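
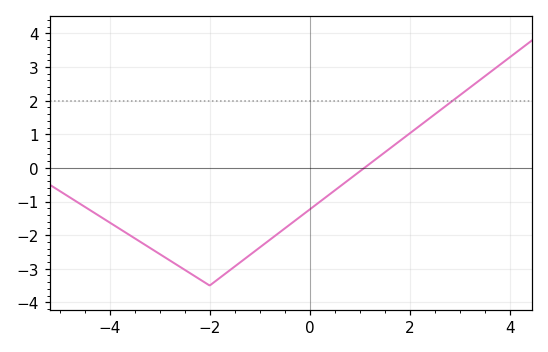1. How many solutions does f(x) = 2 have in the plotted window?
1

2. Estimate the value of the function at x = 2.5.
1.6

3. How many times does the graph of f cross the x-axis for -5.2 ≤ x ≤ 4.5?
1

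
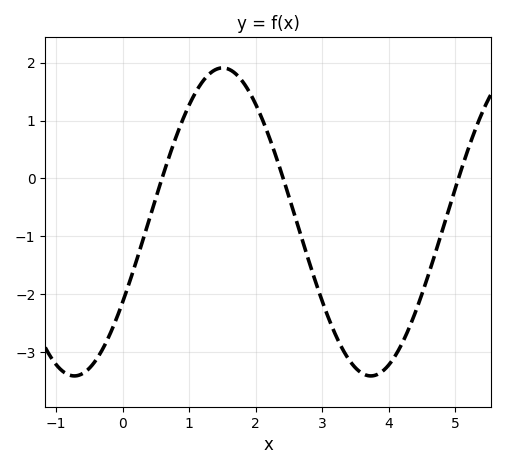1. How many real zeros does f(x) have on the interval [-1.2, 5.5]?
3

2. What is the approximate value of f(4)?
-3.2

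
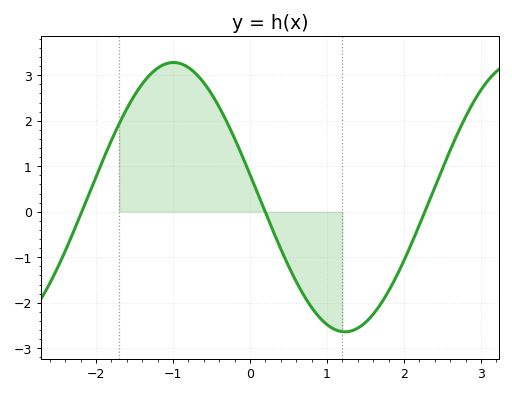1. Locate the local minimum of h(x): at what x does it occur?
1.2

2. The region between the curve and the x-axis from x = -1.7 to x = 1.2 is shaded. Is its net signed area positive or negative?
positive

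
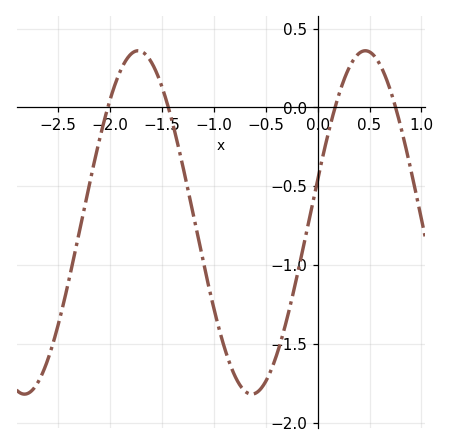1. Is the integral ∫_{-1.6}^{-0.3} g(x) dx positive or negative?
negative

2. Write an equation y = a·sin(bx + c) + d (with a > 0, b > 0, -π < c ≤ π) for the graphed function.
y = 1.09sin(2.87x + 0.252) - 0.73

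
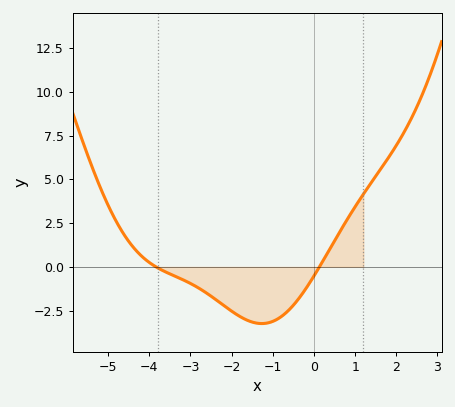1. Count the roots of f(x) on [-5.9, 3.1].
2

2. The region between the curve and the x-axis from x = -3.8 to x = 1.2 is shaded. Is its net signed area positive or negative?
negative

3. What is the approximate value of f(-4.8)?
2.58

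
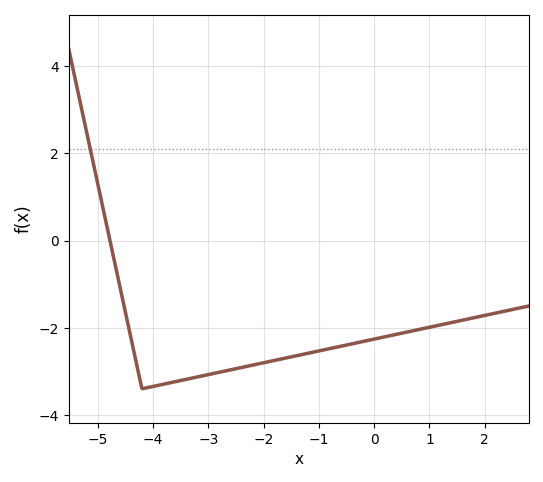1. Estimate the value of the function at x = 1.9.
-1.74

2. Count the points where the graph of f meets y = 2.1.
1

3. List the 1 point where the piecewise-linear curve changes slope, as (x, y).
(-4.2, -3.4)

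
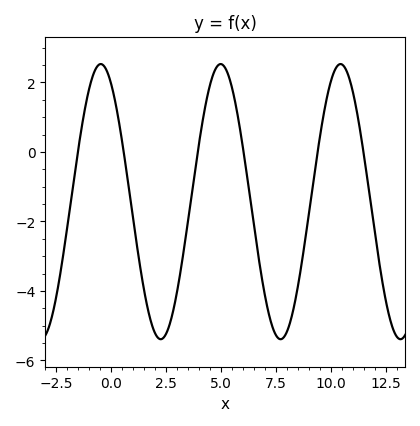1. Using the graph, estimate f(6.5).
-2.2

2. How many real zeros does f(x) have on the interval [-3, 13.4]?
6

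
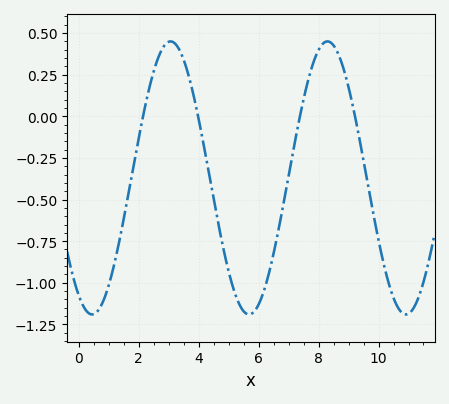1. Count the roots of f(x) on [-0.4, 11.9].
4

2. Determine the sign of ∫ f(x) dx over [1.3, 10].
negative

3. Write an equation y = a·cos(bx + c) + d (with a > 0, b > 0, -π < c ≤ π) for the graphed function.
y = 0.82cos(1.2x + 2.6) - 0.37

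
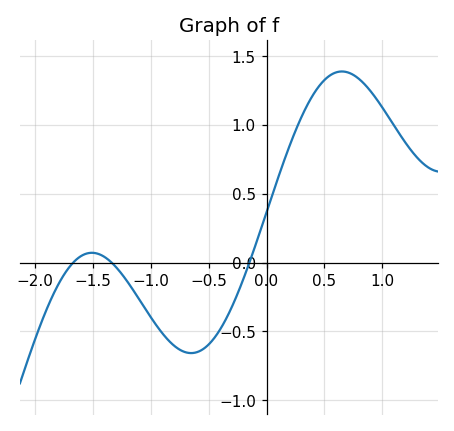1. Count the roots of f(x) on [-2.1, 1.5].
3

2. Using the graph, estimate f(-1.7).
-0.029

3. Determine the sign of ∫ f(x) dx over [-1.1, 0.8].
positive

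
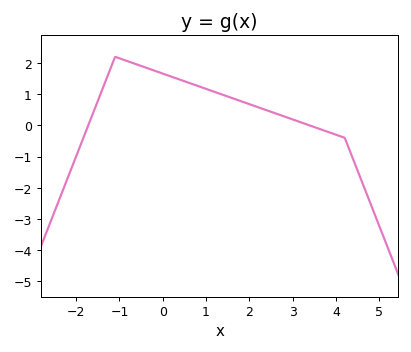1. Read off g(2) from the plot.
0.679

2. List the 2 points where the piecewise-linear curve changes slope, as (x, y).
(-1.1, 2.2); (4.2, -0.4)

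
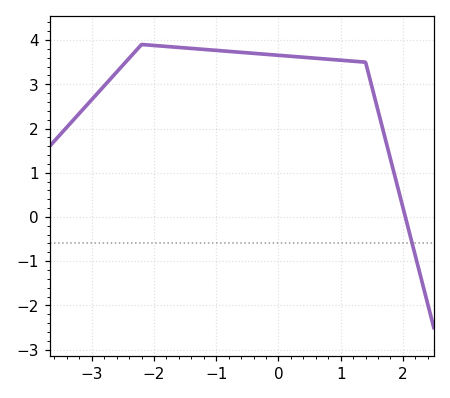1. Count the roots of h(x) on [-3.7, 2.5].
1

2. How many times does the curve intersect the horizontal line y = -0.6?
1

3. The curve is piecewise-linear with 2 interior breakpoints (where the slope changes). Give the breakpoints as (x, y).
(-2.2, 3.9); (1.4, 3.5)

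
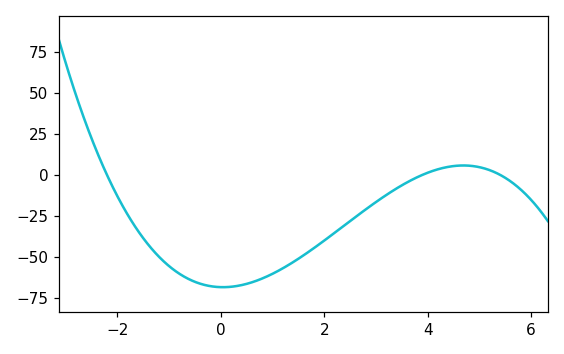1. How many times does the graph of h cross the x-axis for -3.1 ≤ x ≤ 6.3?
3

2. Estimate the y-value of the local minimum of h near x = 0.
-68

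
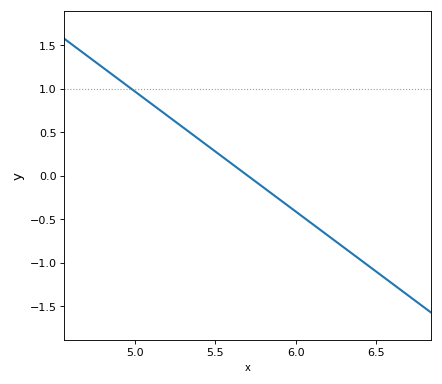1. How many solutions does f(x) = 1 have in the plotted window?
1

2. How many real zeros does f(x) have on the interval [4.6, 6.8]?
1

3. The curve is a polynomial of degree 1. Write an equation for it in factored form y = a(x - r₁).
y = -1.38(x - 5.7)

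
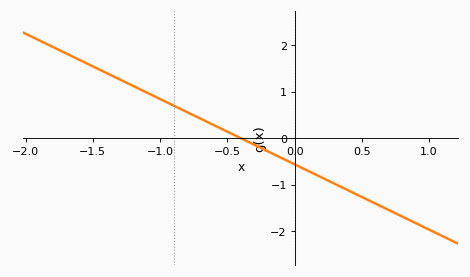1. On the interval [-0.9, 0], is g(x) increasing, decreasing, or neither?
decreasing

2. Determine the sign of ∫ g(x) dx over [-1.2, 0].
positive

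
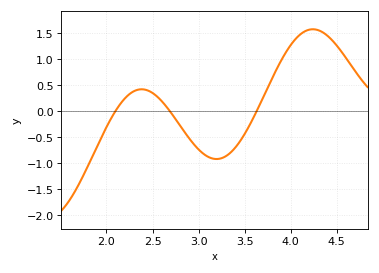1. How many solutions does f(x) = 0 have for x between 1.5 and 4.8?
3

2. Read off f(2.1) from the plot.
0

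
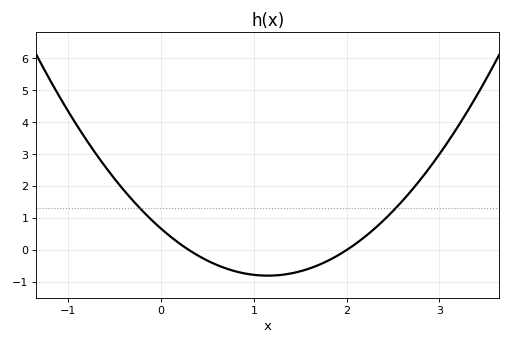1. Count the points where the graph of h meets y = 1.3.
2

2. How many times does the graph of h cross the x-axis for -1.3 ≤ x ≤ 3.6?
2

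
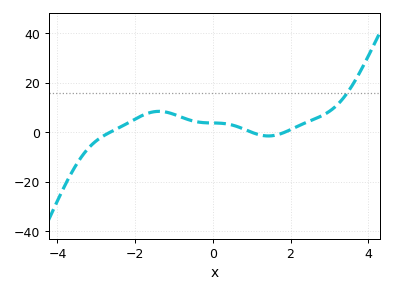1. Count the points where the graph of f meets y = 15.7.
1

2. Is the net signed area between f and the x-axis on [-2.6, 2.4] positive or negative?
positive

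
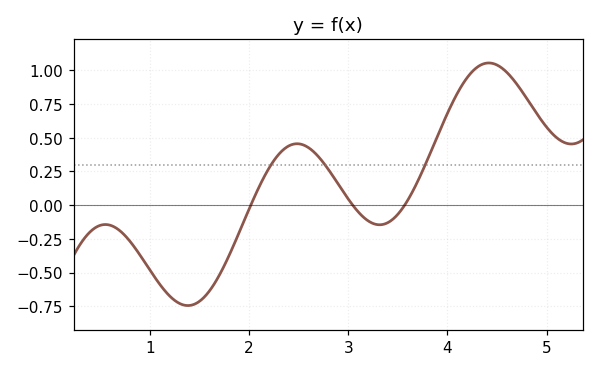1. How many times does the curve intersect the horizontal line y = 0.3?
3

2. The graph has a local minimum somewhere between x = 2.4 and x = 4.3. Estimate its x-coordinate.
3.3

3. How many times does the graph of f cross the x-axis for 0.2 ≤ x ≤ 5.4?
3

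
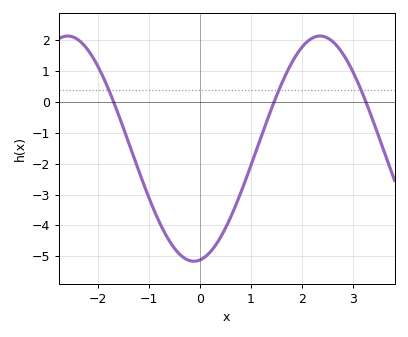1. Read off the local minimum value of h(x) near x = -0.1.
-5.2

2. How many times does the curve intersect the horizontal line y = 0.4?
3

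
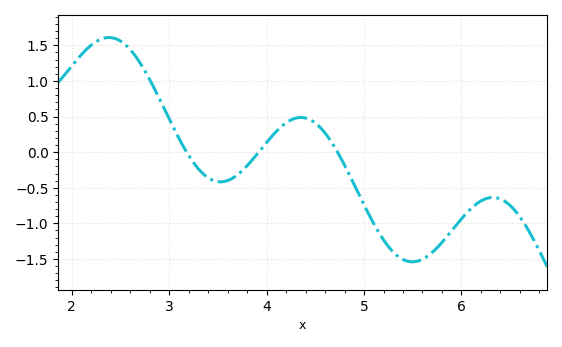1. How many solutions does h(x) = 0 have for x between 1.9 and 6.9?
3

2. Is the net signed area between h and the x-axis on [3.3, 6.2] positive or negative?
negative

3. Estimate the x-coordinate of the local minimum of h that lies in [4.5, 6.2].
5.5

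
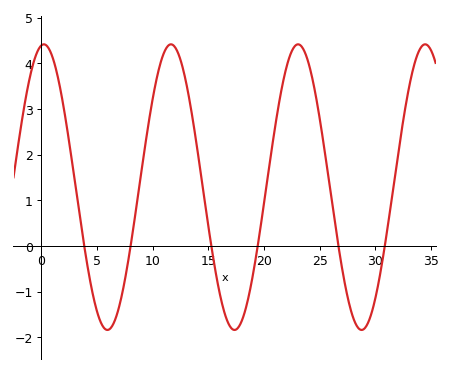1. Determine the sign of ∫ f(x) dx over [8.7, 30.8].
positive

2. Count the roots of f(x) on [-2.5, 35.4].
6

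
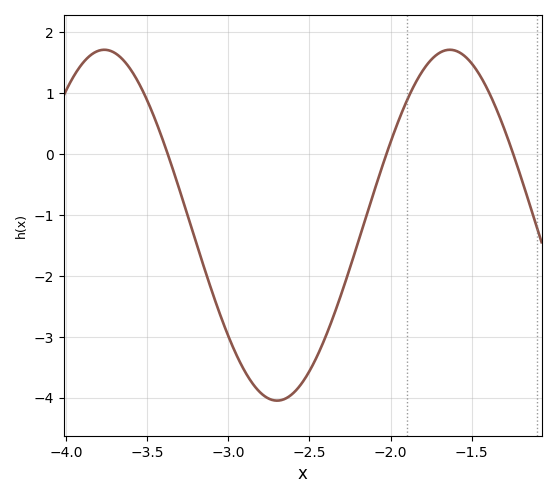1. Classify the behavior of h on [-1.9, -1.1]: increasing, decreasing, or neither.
neither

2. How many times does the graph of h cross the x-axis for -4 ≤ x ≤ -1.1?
3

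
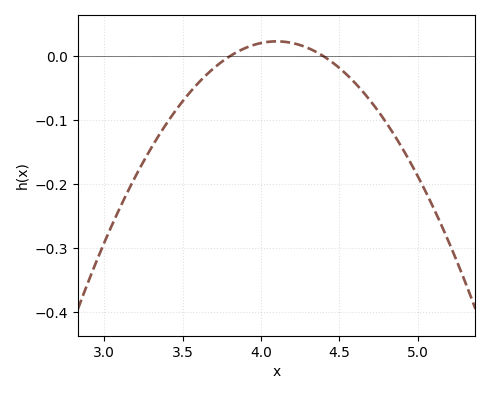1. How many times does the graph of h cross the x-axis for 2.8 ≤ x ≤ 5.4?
2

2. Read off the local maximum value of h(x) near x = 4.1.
0.02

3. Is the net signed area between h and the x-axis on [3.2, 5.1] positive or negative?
negative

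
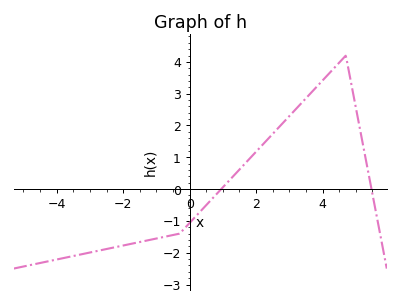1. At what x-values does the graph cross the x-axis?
0.95, 5.47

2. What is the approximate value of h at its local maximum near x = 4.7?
4.2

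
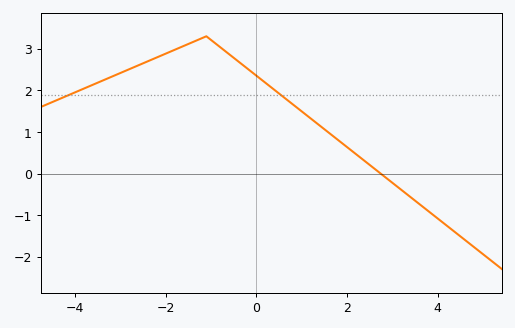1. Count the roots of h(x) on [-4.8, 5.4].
1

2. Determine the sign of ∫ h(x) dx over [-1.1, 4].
positive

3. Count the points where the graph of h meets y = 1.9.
2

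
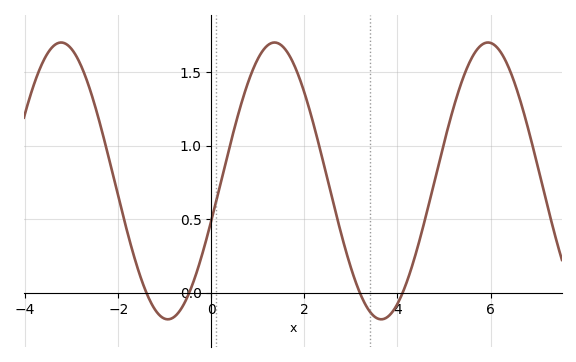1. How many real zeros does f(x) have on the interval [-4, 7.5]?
4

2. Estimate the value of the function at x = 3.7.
-0.2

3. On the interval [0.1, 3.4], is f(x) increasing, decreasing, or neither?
neither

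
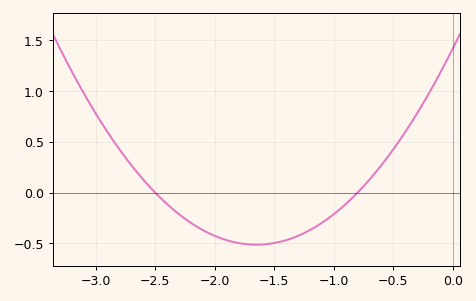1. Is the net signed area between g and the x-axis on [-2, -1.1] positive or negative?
negative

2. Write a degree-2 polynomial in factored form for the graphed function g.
y = 0.71(x + 2.5)(x + 0.8)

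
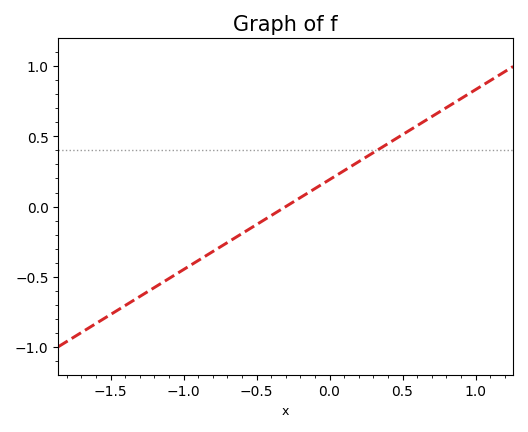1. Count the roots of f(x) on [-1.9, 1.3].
1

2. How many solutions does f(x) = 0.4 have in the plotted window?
1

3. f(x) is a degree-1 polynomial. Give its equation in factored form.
y = 0.64(x + 0.3)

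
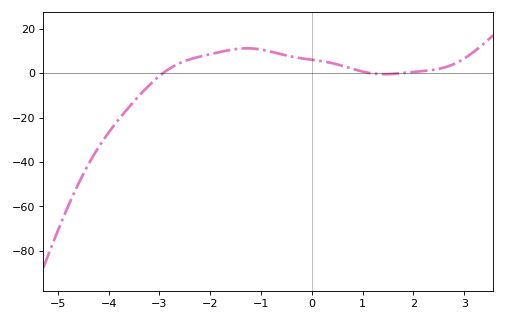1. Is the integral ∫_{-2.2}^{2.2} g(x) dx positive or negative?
positive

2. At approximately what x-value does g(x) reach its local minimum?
1.42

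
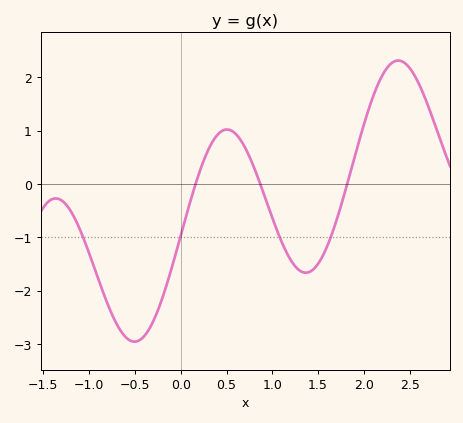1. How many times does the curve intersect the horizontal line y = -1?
4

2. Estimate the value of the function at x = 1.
-0.634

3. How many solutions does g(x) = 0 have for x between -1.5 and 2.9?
3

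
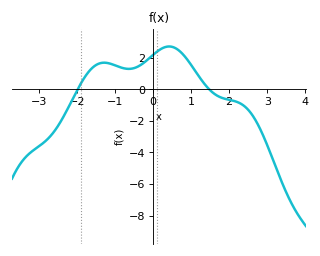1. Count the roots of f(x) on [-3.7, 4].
2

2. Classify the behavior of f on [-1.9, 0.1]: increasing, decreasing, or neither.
neither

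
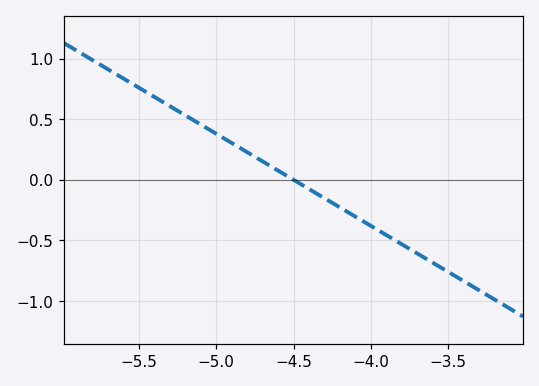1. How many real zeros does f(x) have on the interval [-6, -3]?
1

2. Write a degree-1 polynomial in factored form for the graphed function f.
y = -0.76(x + 4.5)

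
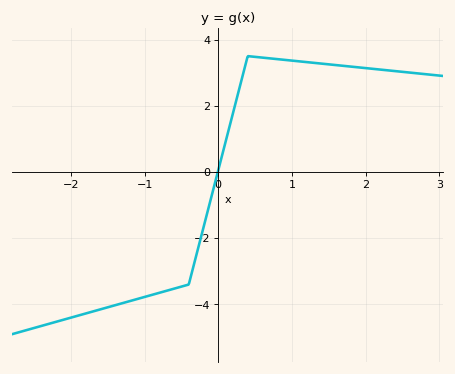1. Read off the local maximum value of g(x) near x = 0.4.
3.5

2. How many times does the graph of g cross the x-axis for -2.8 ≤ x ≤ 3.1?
1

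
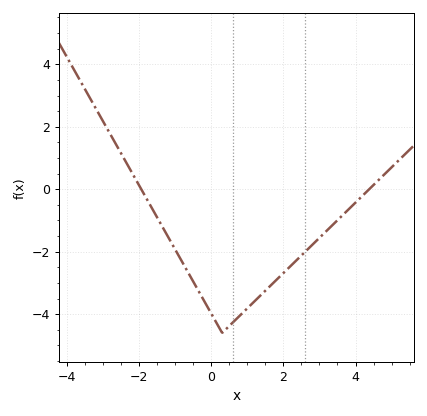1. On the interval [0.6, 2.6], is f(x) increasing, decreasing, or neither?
increasing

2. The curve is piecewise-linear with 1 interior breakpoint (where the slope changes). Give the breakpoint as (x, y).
(0.3, -4.6)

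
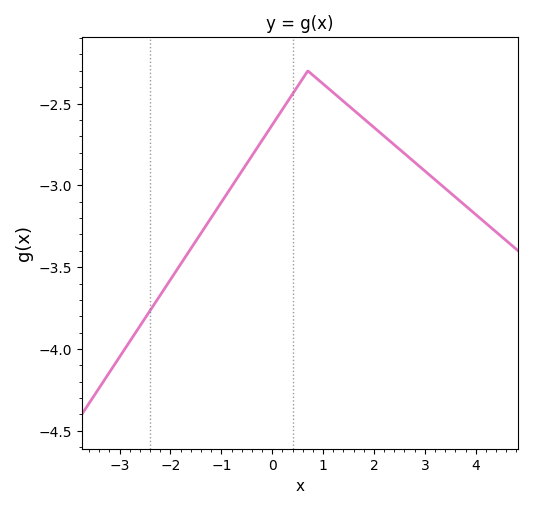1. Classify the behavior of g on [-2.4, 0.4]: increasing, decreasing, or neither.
increasing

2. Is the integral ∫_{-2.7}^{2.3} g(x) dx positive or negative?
negative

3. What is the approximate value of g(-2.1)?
-3.6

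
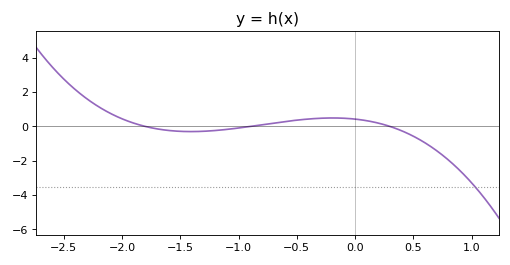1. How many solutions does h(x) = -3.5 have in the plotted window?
1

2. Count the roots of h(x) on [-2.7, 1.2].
3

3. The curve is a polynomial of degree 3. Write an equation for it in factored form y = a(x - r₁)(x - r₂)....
y = -0.88(x + 1.8)(x + 0.9)(x - 0.3)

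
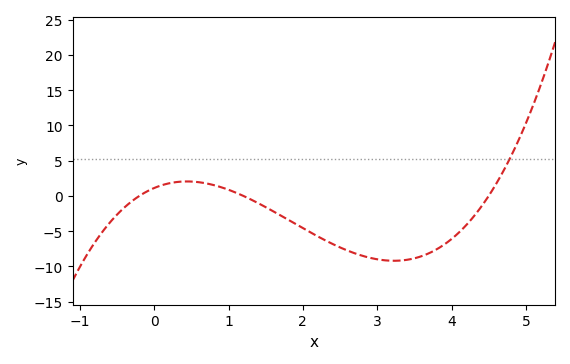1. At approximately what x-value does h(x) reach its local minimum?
3.2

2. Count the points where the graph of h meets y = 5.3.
1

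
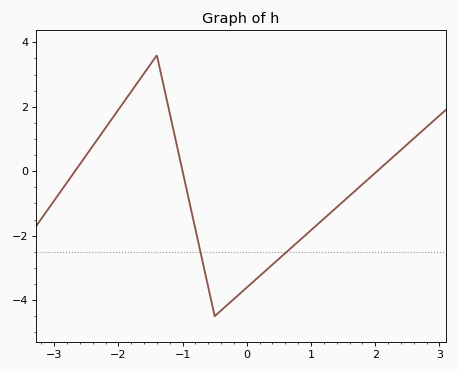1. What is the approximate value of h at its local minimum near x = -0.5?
-4.5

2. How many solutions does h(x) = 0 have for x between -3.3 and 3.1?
3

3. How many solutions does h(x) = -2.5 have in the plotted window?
2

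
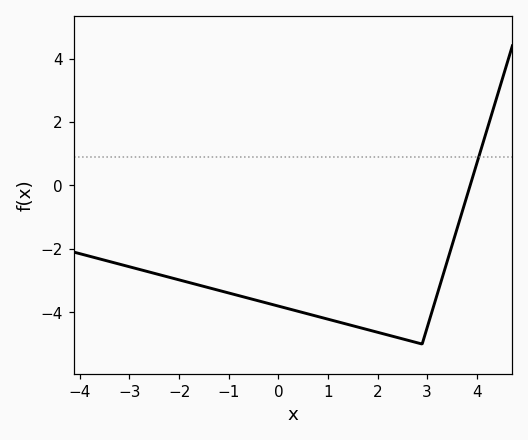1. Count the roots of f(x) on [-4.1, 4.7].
1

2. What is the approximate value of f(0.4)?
-4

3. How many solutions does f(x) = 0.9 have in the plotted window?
1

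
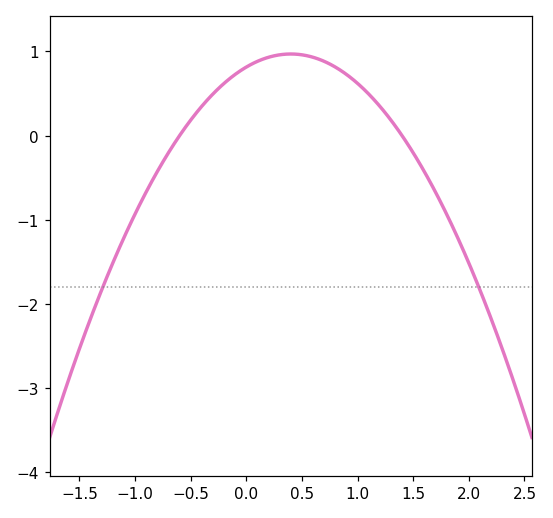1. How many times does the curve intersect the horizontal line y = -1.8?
2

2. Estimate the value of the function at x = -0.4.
0.3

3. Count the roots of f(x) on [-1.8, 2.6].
2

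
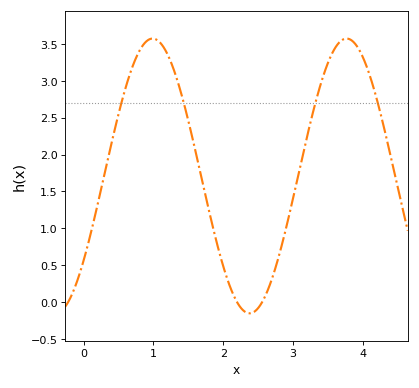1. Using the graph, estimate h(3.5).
3.25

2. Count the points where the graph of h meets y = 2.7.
4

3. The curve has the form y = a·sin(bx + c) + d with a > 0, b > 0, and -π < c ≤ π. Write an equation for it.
y = 1.86sin(2.3x - 0.66) + 1.71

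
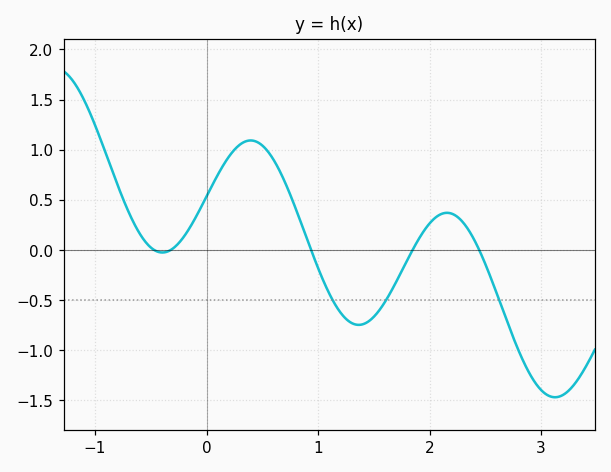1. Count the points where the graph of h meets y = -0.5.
3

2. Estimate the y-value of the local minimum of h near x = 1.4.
-0.747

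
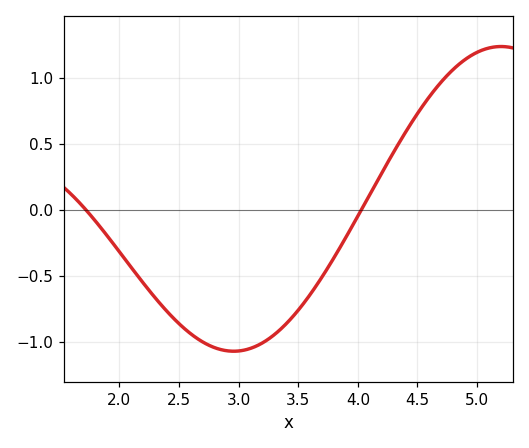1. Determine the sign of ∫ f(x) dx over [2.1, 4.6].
negative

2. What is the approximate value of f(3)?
-1.05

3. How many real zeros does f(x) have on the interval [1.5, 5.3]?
2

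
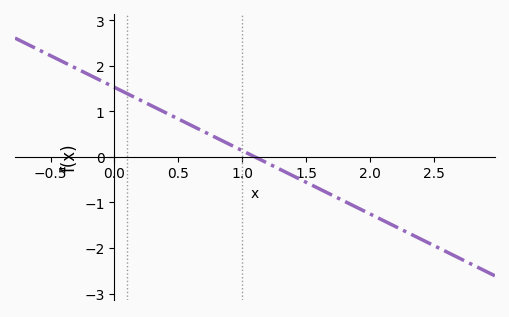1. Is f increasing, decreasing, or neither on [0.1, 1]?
decreasing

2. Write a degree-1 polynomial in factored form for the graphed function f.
y = -1.39(x - 1.1)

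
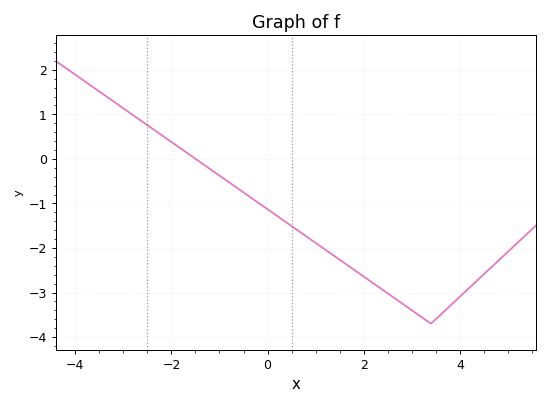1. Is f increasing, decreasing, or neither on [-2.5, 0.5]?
decreasing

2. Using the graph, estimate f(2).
-2.6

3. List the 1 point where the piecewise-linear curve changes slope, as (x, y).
(3.4, -3.7)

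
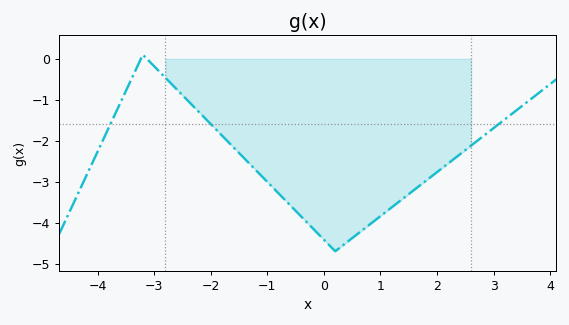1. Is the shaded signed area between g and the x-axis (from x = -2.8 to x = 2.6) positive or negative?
negative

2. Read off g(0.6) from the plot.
-4.27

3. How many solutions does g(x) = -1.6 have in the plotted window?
3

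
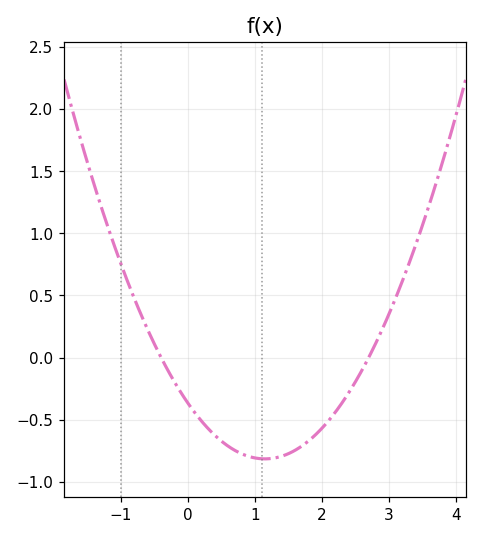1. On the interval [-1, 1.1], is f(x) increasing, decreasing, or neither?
decreasing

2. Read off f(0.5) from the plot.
-0.65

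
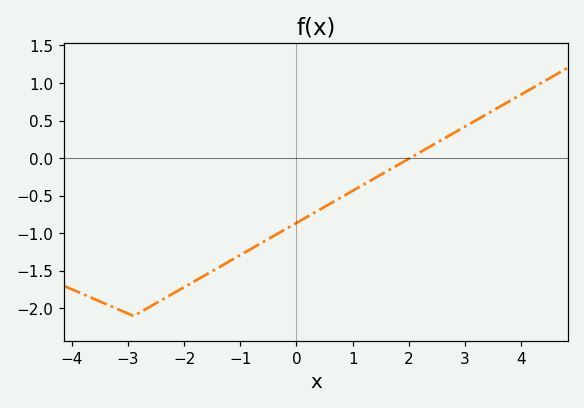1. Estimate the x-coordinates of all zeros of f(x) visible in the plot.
2.02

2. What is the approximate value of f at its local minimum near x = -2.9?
-2.1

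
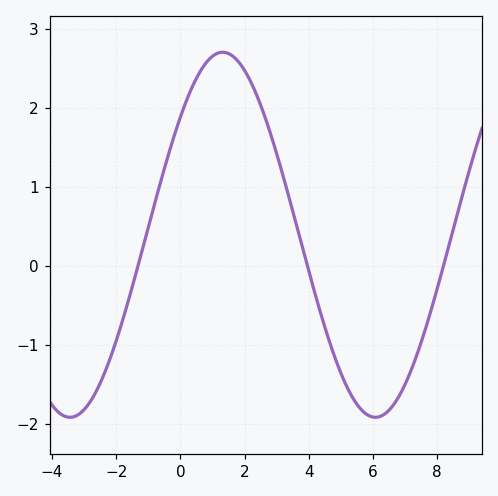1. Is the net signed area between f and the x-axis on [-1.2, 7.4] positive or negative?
positive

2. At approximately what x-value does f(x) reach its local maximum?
1.32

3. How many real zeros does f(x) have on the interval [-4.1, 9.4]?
3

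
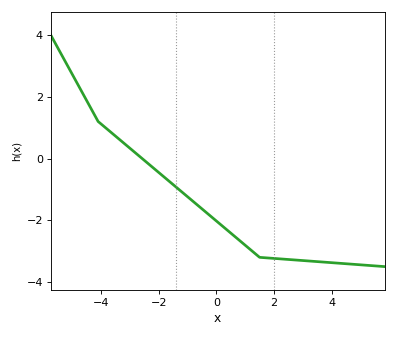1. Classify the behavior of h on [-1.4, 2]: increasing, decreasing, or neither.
decreasing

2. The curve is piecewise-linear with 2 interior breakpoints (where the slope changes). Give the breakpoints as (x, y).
(-4.1, 1.2); (1.5, -3.2)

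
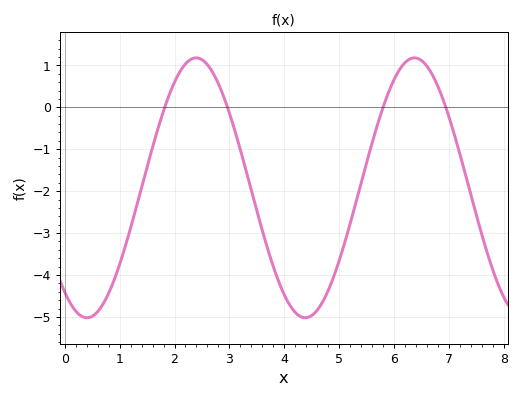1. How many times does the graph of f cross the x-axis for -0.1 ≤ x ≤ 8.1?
4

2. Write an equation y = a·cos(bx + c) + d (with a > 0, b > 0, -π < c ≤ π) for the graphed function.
y = 3.1cos(1.6x + 2.5) - 1.92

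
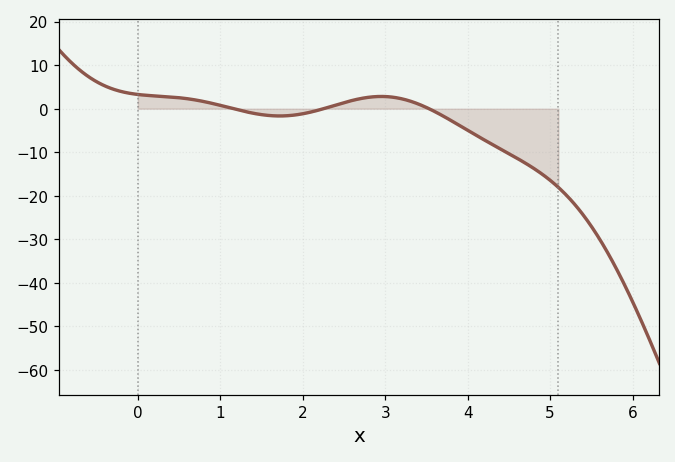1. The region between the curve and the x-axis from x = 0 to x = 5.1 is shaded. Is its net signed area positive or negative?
negative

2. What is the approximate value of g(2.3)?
0.267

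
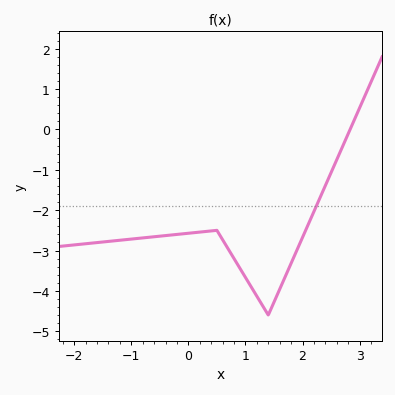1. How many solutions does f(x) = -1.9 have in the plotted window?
1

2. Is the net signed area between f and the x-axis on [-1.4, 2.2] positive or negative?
negative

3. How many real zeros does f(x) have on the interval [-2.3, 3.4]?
1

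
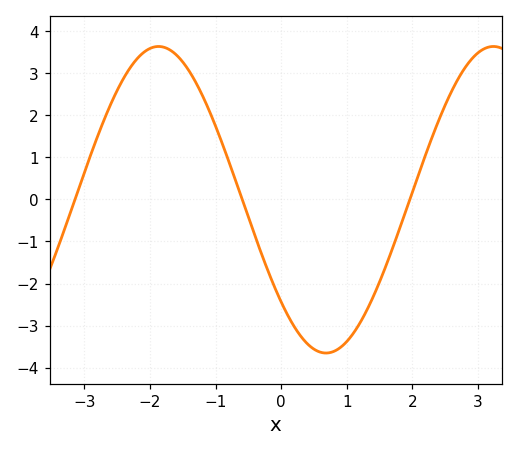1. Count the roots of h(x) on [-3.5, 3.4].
3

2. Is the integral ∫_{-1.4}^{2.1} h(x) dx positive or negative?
negative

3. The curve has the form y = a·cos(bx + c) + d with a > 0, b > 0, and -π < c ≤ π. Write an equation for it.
y = 3.64cos(1.2x + 2.3) - 0.01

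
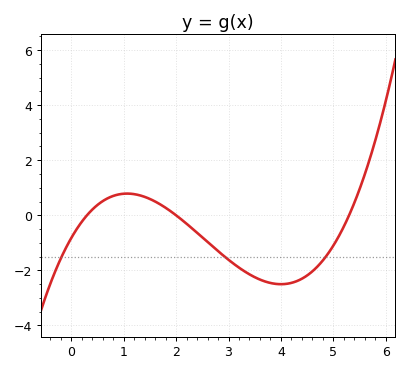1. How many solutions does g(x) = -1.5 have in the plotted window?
3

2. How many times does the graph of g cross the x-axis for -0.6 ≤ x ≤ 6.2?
3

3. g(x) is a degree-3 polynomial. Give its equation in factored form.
y = 0.26(x - 0.3)(x - 2)(x - 5.3)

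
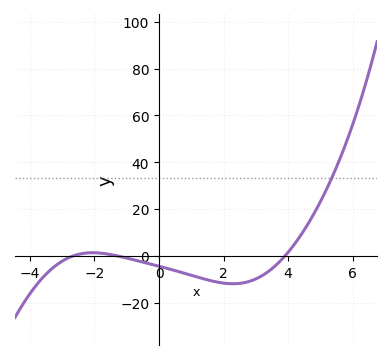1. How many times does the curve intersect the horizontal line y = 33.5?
1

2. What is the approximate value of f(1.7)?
-10.9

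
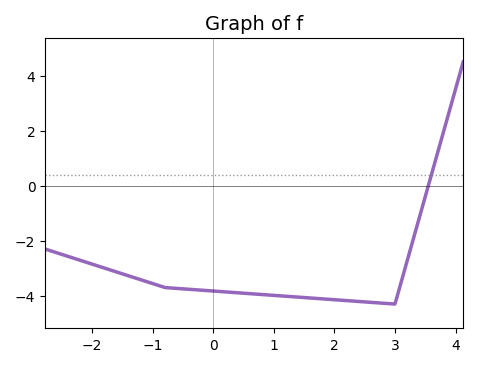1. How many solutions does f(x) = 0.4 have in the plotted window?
1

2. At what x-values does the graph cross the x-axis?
3.55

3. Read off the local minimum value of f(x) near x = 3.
-4.3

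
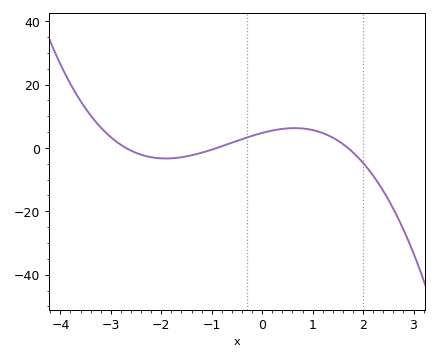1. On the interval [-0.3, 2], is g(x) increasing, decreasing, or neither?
neither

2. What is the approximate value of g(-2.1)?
-3.15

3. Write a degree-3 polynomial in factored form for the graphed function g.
y = -1.15(x + 2.7)(x + 0.9)(x - 1.7)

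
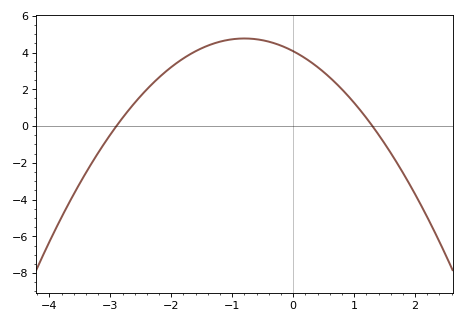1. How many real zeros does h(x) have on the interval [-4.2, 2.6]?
2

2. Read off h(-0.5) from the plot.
4.67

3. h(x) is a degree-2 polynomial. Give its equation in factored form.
y = -1.08(x + 2.9)(x - 1.3)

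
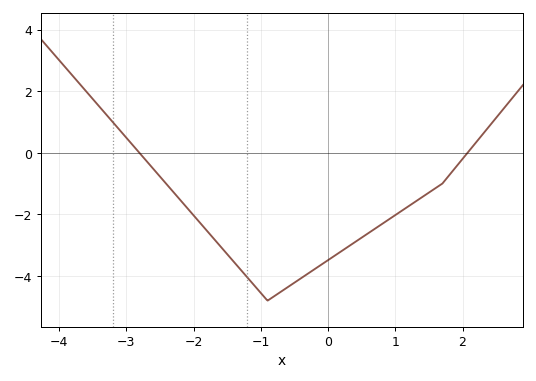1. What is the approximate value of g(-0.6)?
-4.4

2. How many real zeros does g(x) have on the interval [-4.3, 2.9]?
2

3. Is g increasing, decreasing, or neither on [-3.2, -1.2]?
decreasing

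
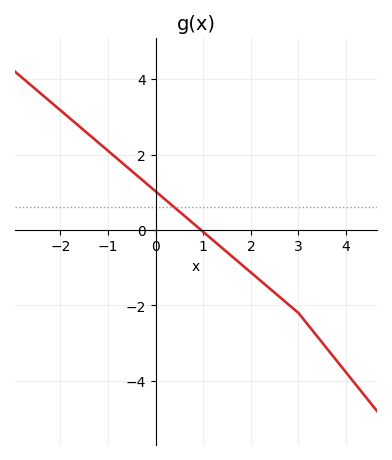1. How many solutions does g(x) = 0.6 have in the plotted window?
1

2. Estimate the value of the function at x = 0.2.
0.81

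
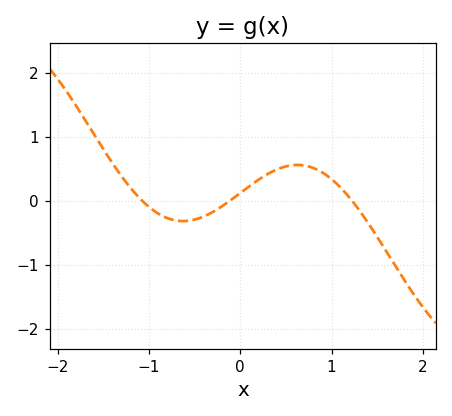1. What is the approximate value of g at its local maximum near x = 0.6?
0.6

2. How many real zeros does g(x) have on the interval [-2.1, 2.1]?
3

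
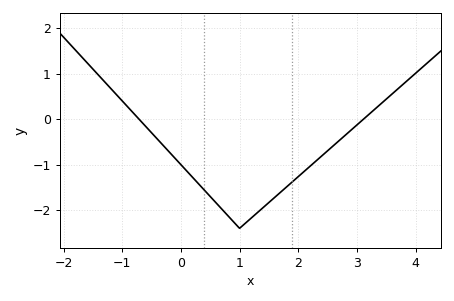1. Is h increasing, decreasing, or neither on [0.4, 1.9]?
neither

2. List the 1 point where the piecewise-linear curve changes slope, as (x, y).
(1, -2.4)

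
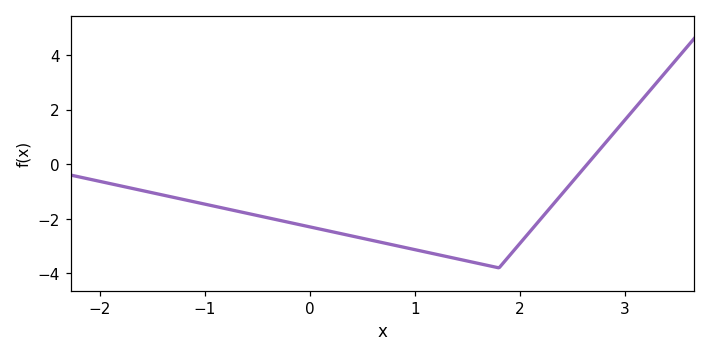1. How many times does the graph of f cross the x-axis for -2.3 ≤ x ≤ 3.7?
1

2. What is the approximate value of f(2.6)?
-0.2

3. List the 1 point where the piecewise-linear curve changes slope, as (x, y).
(1.8, -3.8)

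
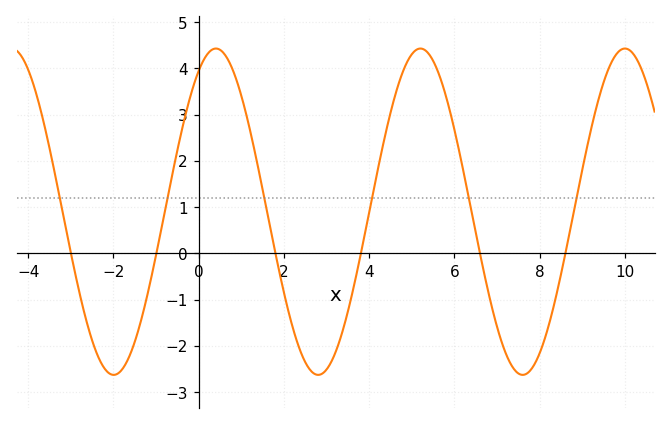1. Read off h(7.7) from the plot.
-2.6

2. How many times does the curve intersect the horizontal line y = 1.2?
6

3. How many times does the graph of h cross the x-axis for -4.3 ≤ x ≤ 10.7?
6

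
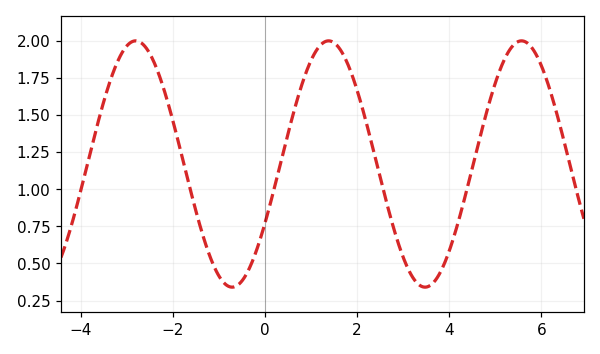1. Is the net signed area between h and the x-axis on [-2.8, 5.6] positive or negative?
positive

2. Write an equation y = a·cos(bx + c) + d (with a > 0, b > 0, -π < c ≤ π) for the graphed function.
y = 0.83cos(1.5x - 2.07) + 1.17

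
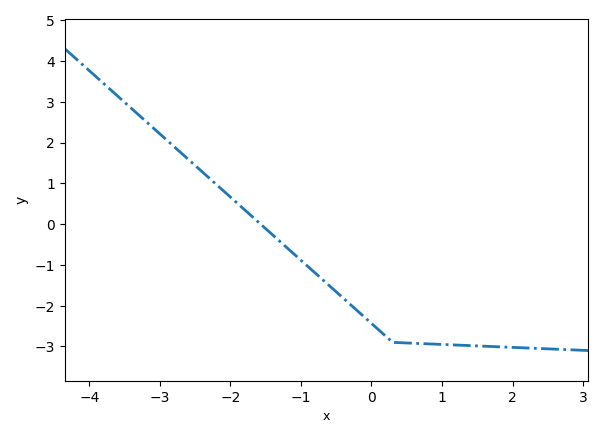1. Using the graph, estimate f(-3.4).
2.8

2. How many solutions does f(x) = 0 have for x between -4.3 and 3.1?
1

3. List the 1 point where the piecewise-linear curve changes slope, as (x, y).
(0.3, -2.9)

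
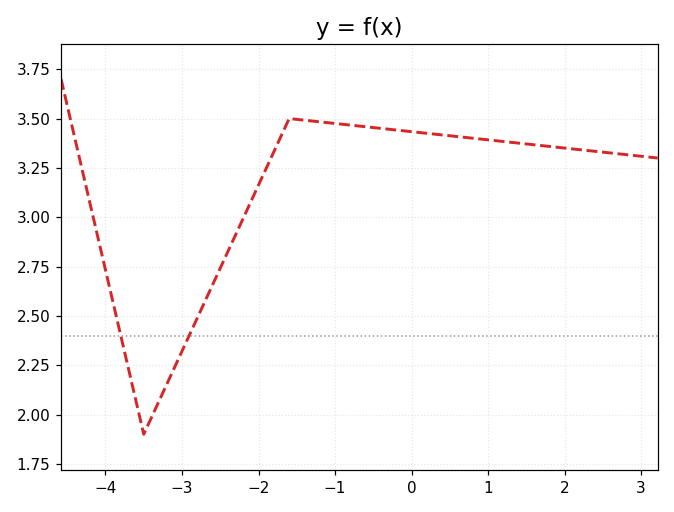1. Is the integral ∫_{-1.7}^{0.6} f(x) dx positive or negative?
positive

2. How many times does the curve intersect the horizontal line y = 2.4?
2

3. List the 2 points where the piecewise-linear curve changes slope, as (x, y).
(-3.5, 1.9); (-1.6, 3.5)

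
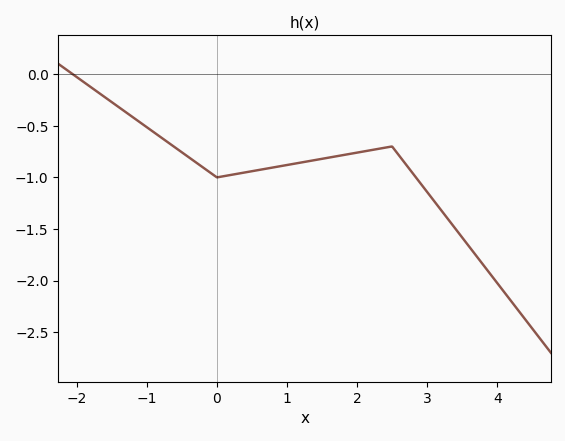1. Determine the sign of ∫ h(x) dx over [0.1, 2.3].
negative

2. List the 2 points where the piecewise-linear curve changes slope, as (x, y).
(0, -1); (2.5, -0.7)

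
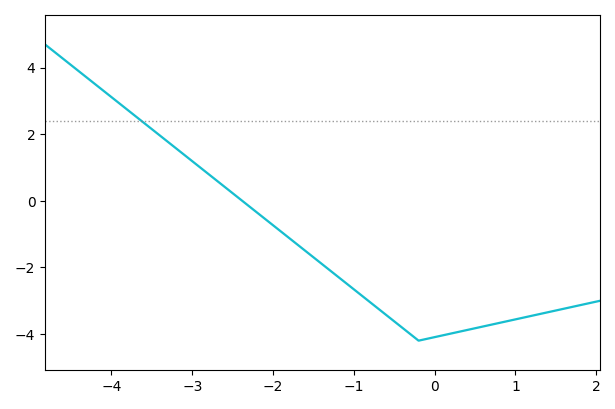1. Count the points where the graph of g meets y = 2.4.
1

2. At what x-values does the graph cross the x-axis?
-2.4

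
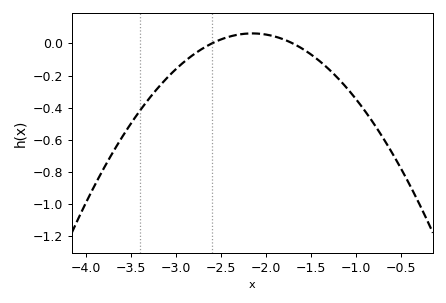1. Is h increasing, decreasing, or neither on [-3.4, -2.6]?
increasing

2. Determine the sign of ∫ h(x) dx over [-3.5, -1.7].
negative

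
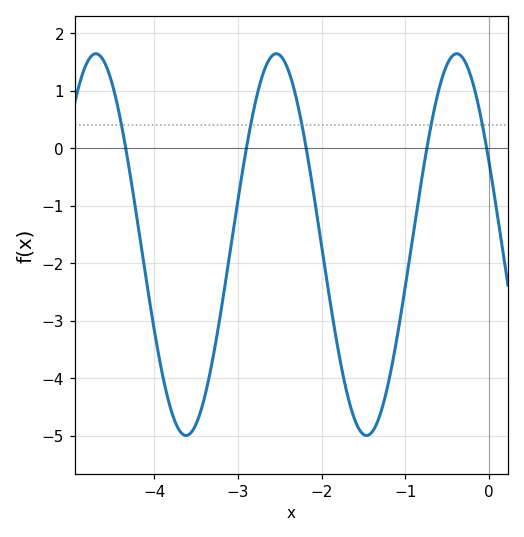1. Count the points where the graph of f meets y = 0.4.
5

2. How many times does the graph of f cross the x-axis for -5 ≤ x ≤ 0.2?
5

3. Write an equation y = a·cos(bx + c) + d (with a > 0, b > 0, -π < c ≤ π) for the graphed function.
y = 3.32cos(2.9x + 1.1) - 1.68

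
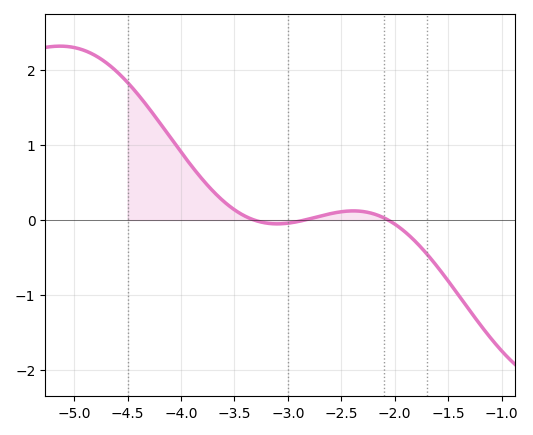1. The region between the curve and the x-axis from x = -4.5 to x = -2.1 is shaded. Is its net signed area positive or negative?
positive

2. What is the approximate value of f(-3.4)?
0.051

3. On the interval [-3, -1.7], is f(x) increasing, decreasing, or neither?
neither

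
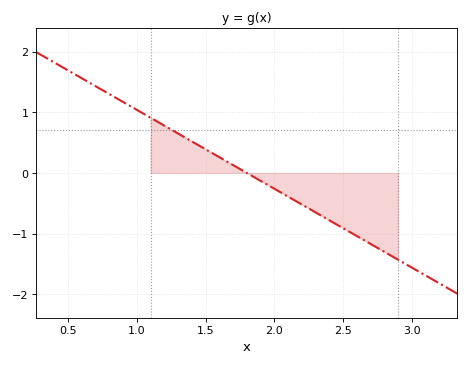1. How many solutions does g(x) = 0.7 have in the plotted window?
1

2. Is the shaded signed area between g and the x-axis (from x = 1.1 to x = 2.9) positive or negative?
negative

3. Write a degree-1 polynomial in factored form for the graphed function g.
y = -1.3(x - 1.8)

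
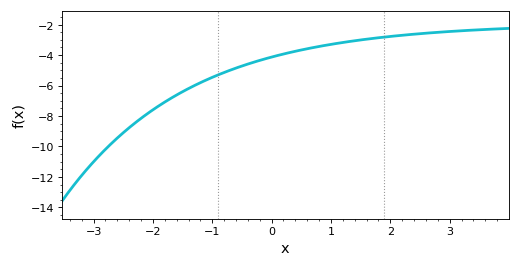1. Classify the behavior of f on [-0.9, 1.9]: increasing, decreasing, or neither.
increasing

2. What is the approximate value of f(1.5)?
-3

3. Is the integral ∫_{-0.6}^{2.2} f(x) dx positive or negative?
negative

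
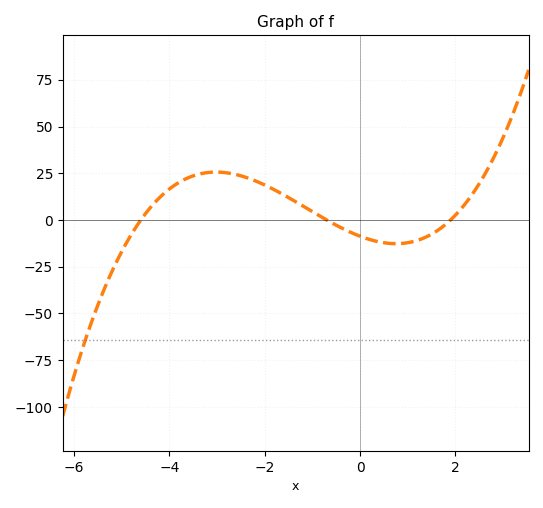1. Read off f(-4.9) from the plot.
-12.2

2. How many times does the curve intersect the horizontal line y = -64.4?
1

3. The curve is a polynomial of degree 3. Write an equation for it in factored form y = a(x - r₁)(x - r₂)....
y = 1.42(x + 4.6)(x + 0.7)(x - 1.9)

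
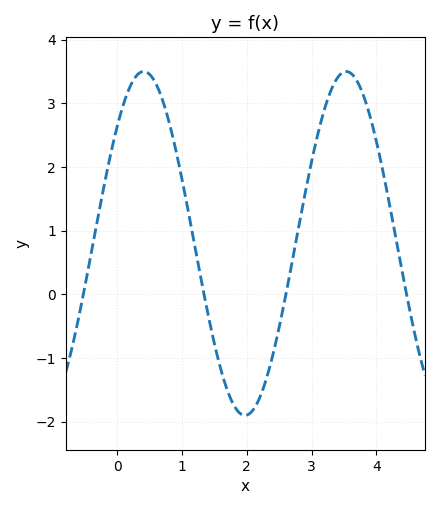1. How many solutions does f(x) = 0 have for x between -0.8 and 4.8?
4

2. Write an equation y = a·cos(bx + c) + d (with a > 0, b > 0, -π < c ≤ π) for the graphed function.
y = 2.7cos(2x - 0.82) + 0.8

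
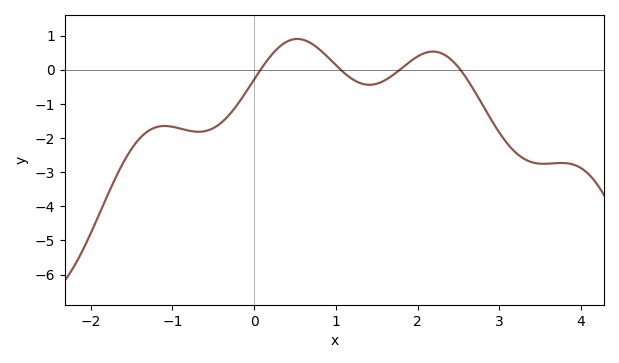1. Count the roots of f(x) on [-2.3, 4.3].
4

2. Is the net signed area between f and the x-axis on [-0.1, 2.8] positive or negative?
positive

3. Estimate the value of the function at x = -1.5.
-2.32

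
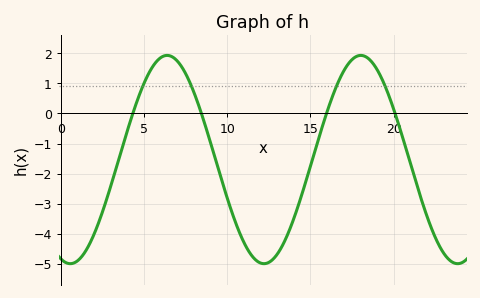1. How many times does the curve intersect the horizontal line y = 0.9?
4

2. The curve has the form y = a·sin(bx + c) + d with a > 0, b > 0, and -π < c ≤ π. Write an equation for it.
y = 3.46sin(0.54x - 1.9) - 1.53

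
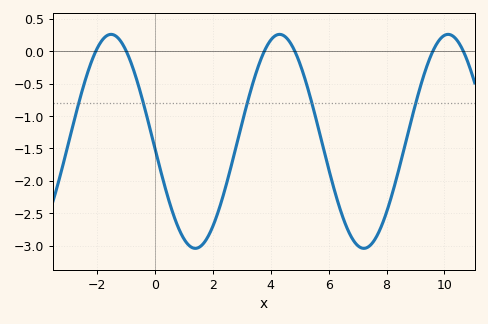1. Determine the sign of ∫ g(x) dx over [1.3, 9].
negative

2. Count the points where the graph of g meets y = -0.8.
5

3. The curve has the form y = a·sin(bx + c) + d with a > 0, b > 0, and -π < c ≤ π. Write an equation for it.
y = 1.65sin(1.1x - 3.1) - 1.39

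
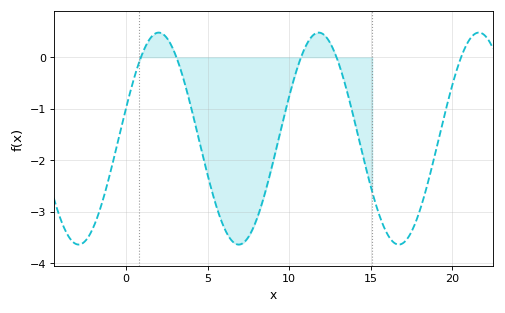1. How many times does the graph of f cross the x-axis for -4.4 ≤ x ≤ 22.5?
5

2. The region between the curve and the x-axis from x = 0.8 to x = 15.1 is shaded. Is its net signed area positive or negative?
negative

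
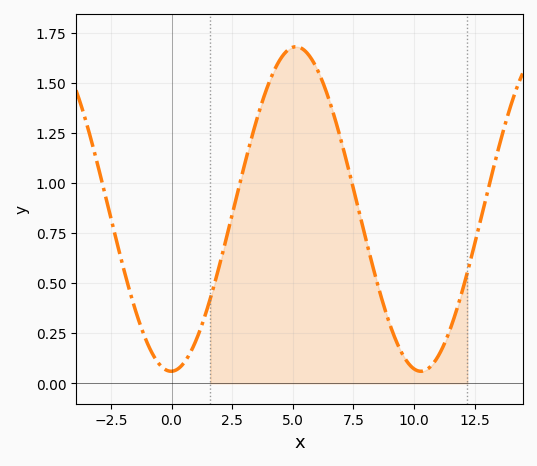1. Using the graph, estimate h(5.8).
1.61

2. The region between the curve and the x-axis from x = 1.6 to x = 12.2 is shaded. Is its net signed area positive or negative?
positive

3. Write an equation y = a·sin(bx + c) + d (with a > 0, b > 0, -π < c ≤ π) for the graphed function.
y = 0.81sin(0.61x - 1.56) + 0.87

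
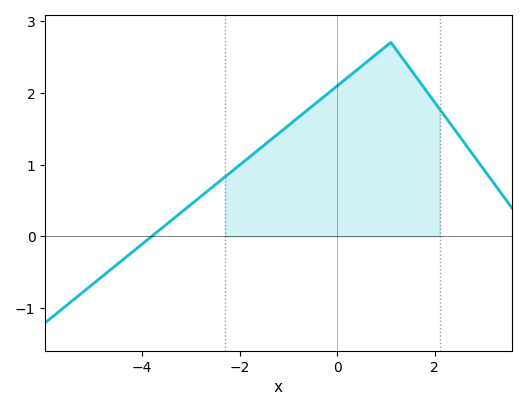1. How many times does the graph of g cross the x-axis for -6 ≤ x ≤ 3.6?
1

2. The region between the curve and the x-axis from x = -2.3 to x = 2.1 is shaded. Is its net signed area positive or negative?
positive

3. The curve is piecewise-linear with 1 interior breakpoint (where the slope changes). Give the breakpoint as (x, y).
(1.1, 2.7)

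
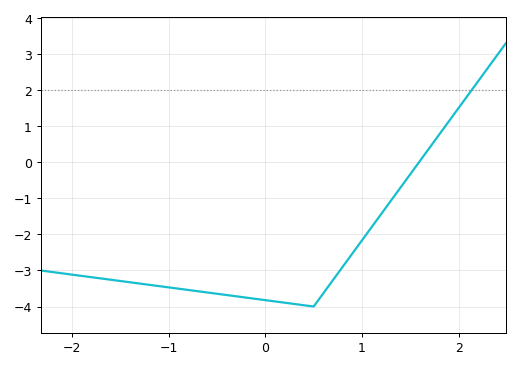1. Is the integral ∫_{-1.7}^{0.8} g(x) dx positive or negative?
negative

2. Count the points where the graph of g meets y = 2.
1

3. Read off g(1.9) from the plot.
1.14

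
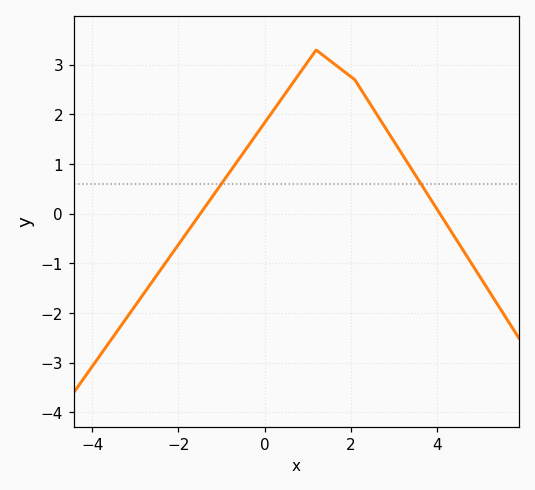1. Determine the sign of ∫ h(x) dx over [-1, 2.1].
positive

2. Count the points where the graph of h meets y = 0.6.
2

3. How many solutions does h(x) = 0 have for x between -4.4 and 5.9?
2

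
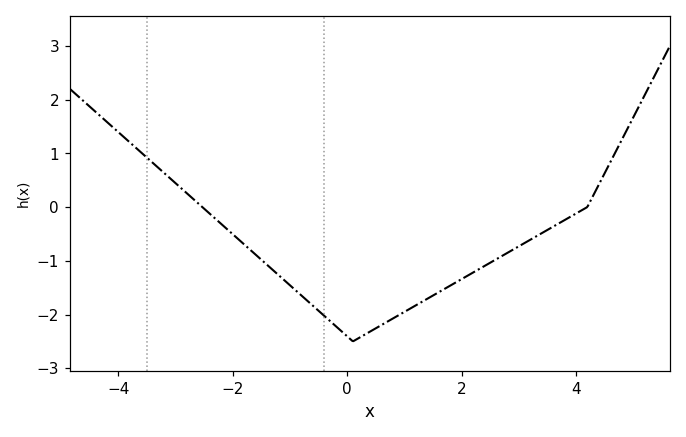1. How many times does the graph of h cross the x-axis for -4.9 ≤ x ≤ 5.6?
2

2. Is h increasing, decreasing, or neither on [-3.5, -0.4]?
decreasing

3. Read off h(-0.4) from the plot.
-2.03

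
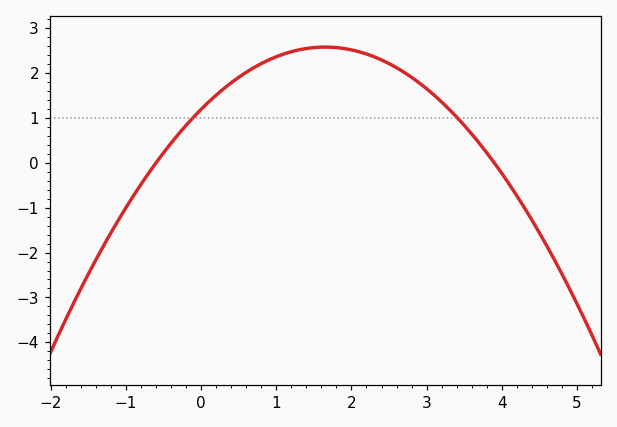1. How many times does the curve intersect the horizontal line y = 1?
2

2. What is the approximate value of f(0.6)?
2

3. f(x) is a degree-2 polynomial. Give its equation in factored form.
y = -0.51(x + 0.6)(x - 3.9)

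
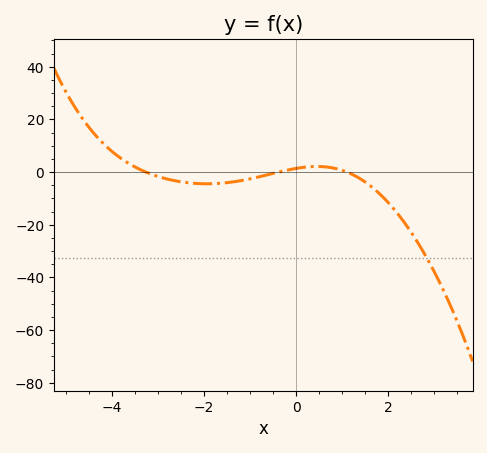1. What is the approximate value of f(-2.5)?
-3.7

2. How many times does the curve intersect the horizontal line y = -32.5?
1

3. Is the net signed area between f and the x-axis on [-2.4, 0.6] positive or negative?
negative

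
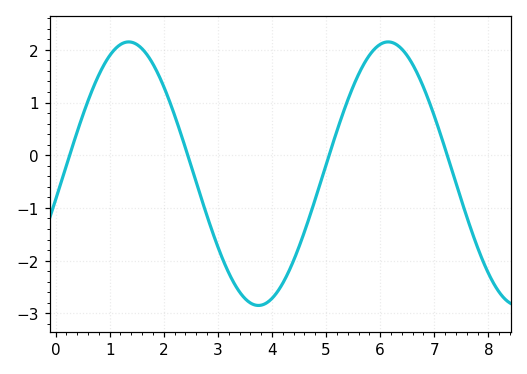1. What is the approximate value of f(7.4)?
-0.5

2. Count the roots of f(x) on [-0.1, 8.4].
4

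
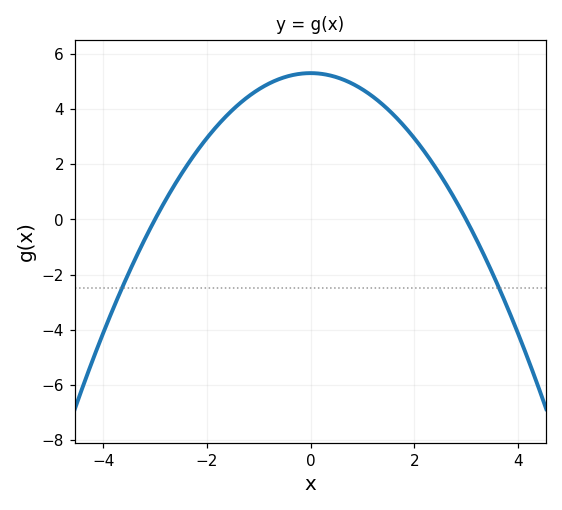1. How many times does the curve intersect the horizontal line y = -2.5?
2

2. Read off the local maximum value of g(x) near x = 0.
5.31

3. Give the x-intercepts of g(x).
-3, 3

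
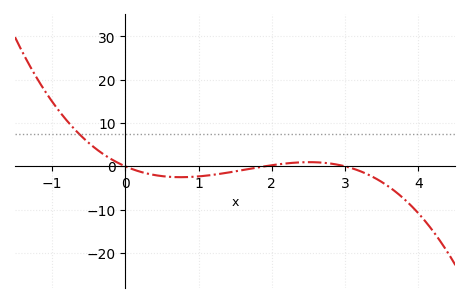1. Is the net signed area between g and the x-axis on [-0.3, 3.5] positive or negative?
negative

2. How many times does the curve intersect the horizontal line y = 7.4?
1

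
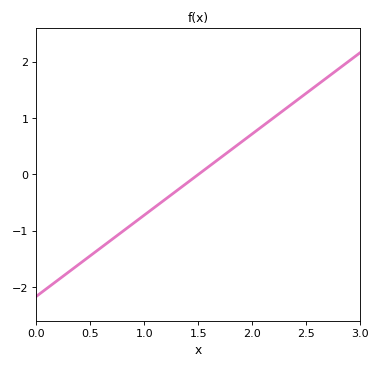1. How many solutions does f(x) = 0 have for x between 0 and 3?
1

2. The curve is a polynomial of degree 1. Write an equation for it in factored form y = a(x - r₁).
y = 1.44(x - 1.5)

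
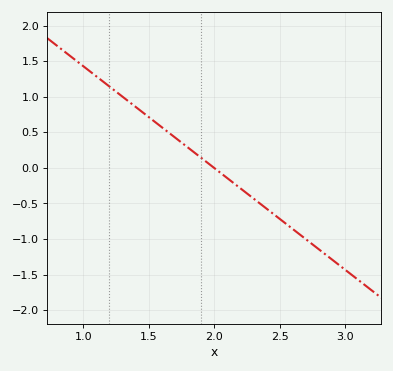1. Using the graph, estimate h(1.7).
0.429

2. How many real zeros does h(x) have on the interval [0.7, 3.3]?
1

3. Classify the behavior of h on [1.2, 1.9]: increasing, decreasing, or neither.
decreasing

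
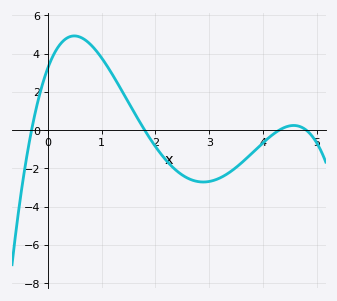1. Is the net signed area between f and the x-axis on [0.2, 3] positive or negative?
positive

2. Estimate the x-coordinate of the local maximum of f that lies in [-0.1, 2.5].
0.5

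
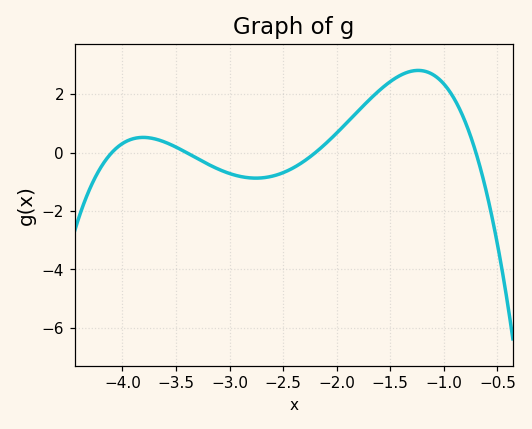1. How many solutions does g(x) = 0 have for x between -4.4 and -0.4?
4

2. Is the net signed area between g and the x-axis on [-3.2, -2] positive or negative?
negative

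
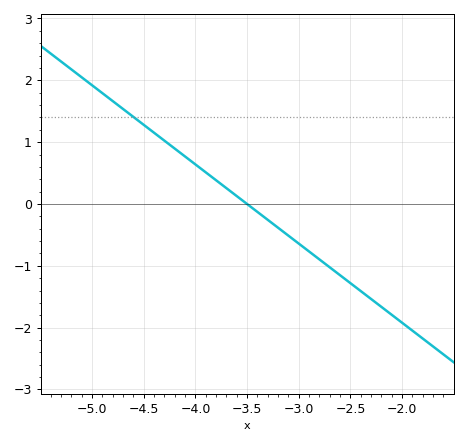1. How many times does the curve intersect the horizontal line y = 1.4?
1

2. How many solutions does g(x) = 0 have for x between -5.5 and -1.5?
1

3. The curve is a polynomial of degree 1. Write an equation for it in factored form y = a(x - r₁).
y = -1.28(x + 3.5)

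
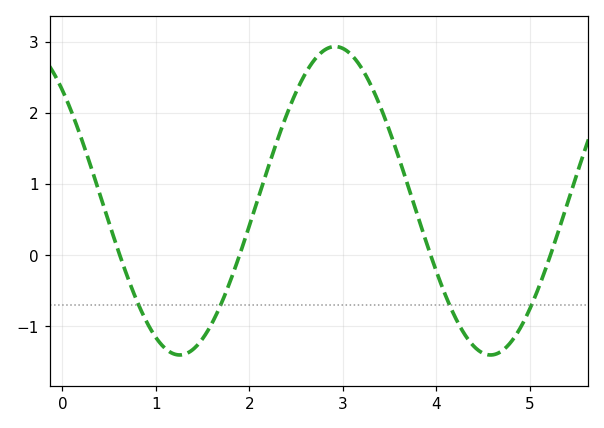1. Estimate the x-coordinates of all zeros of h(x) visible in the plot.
0.612, 1.9, 3.94, 5.22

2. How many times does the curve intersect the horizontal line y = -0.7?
4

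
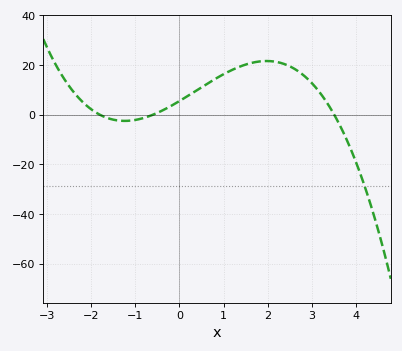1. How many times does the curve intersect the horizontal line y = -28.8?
1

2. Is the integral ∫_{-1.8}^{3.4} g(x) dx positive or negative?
positive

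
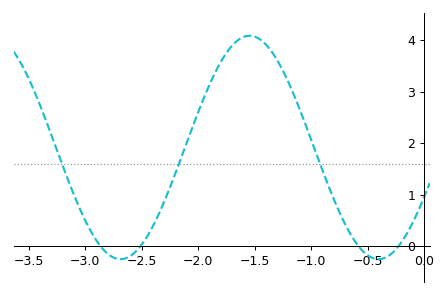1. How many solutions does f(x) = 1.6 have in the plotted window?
3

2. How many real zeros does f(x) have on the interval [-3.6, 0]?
4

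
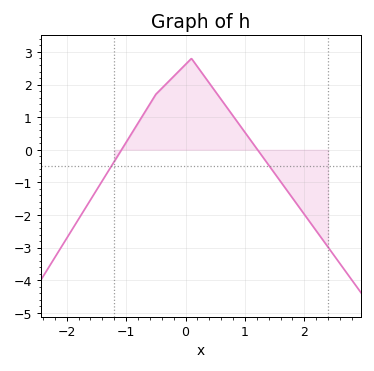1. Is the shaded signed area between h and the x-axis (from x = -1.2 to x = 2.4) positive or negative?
positive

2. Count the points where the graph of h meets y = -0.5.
2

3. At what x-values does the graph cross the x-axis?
-1.08, 1.21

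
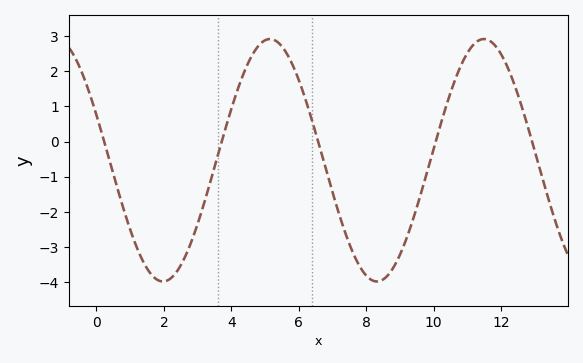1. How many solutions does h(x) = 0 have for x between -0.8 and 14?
5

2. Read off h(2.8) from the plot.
-2.9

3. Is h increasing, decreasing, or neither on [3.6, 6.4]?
neither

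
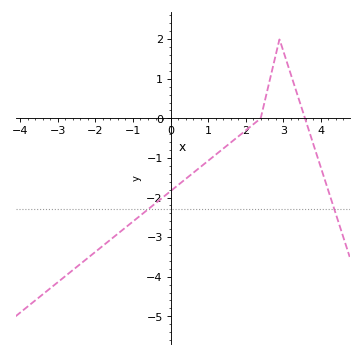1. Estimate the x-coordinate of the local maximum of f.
3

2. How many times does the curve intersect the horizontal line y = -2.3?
2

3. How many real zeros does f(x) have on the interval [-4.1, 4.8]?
2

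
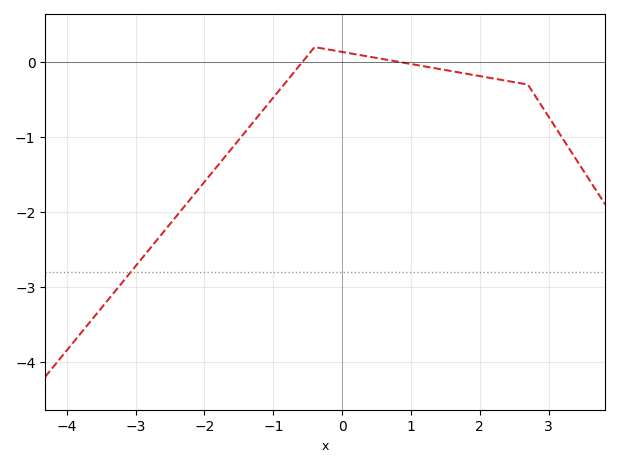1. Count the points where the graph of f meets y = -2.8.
1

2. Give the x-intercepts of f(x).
-0.6, 0.8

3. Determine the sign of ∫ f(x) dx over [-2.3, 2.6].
negative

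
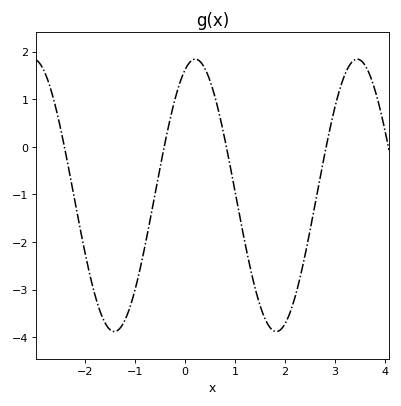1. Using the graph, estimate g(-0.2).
0.994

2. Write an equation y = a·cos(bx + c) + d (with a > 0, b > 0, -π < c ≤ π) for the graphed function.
y = 2.86cos(1.94x - 0.402) - 1.02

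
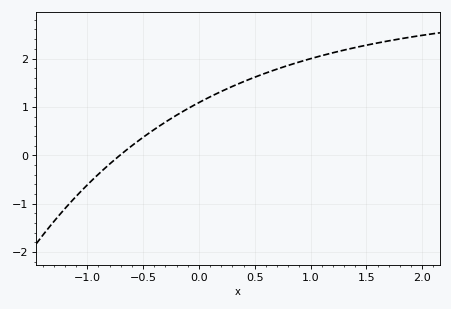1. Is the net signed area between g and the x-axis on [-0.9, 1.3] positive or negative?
positive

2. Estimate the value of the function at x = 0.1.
1.2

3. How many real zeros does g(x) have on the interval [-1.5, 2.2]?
1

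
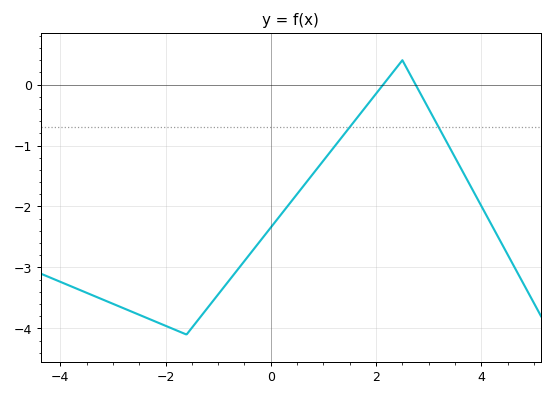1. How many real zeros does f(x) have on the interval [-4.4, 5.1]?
2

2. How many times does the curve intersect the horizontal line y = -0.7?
2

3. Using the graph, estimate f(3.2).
-0.715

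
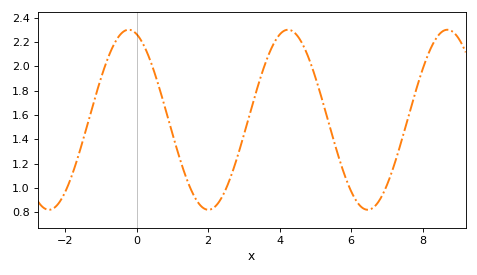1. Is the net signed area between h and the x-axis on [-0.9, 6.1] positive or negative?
positive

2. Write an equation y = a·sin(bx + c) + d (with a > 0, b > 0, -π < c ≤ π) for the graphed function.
y = 0.74sin(1.41x + 1.88) + 1.56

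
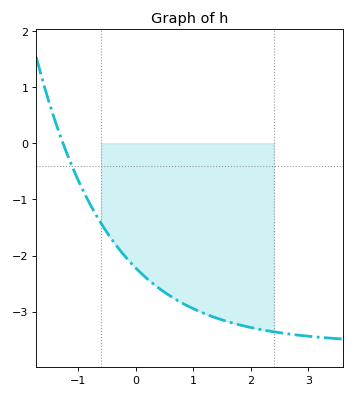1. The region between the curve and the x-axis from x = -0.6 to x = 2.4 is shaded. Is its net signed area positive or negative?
negative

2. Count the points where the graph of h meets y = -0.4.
1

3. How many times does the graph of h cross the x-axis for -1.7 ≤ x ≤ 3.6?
1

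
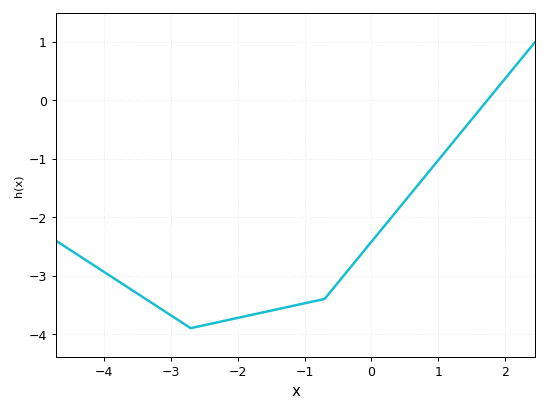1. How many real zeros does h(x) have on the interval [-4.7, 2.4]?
1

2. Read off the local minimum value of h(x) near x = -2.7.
-3.9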